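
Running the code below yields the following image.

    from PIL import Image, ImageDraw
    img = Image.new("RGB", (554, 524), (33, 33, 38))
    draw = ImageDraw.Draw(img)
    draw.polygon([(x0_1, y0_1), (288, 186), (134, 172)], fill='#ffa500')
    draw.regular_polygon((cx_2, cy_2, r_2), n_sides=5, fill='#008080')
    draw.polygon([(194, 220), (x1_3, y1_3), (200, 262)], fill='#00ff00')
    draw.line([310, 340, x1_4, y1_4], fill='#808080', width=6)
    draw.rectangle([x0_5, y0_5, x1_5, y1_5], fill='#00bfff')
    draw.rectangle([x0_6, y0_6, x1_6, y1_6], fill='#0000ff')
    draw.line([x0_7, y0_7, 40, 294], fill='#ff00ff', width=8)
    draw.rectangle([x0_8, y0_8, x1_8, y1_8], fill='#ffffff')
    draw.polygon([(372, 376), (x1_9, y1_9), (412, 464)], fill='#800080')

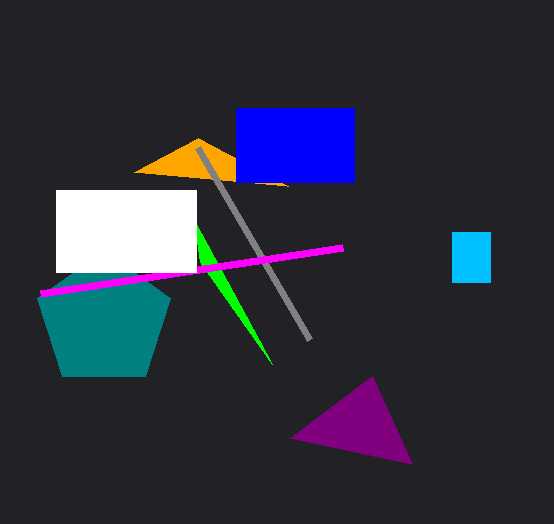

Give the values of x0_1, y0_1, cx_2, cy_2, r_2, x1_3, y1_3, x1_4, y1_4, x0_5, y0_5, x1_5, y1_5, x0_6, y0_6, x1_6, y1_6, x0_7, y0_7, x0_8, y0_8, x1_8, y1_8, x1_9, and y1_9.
x0_1 = 198
y0_1 = 138
cx_2 = 104
cy_2 = 320
r_2 = 70
x1_3 = 272
y1_3 = 364
x1_4 = 198
y1_4 = 148
x0_5 = 452
y0_5 = 232
x1_5 = 490
y1_5 = 282
x0_6 = 236
y0_6 = 108
x1_6 = 354
y1_6 = 182
x0_7 = 342
y0_7 = 248
x0_8 = 56
y0_8 = 190
x1_8 = 196
y1_8 = 272
x1_9 = 290
y1_9 = 438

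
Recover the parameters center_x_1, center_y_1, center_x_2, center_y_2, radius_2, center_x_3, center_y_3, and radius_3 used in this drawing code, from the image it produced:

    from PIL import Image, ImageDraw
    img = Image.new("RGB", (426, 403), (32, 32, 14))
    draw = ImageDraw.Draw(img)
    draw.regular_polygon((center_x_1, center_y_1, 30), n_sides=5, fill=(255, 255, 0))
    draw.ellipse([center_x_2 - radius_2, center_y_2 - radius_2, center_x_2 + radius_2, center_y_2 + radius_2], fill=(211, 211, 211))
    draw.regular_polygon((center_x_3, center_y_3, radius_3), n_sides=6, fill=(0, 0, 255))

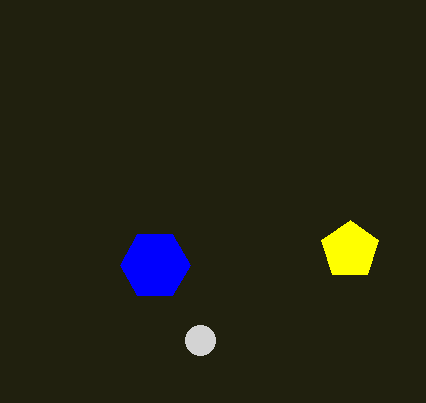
center_x_1 = 350
center_y_1 = 250
center_x_2 = 200
center_y_2 = 340
radius_2 = 15
center_x_3 = 155
center_y_3 = 265
radius_3 = 35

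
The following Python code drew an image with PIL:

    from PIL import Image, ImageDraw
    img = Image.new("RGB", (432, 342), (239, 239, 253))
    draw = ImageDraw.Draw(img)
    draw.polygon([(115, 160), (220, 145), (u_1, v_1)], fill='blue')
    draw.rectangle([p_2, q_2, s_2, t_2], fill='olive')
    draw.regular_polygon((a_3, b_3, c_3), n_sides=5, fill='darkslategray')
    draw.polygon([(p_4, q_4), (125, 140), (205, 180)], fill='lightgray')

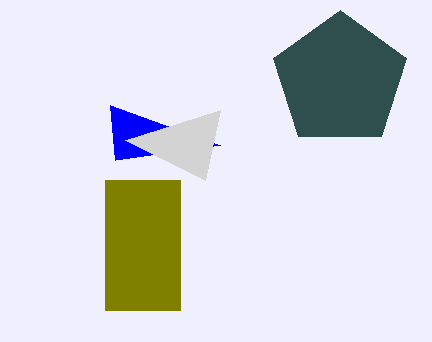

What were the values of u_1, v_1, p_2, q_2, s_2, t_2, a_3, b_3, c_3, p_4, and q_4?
u_1 = 110
v_1 = 105
p_2 = 105
q_2 = 180
s_2 = 180
t_2 = 310
a_3 = 340
b_3 = 80
c_3 = 70
p_4 = 220
q_4 = 110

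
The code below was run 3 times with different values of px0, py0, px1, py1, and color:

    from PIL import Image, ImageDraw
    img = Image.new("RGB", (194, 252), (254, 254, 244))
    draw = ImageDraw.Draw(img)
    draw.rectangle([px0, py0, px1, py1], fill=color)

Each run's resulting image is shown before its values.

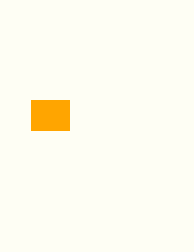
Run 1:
px0 = 31; py0 = 100; px1 = 69; py1 = 130; color = 'orange'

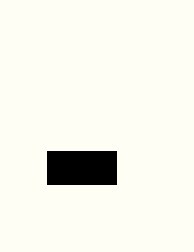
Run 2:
px0 = 47, py0 = 151, px1 = 116, py1 = 184, color = 'black'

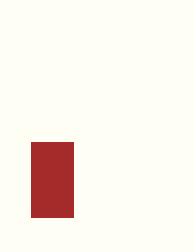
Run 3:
px0 = 31, py0 = 142, px1 = 73, py1 = 217, color = 'brown'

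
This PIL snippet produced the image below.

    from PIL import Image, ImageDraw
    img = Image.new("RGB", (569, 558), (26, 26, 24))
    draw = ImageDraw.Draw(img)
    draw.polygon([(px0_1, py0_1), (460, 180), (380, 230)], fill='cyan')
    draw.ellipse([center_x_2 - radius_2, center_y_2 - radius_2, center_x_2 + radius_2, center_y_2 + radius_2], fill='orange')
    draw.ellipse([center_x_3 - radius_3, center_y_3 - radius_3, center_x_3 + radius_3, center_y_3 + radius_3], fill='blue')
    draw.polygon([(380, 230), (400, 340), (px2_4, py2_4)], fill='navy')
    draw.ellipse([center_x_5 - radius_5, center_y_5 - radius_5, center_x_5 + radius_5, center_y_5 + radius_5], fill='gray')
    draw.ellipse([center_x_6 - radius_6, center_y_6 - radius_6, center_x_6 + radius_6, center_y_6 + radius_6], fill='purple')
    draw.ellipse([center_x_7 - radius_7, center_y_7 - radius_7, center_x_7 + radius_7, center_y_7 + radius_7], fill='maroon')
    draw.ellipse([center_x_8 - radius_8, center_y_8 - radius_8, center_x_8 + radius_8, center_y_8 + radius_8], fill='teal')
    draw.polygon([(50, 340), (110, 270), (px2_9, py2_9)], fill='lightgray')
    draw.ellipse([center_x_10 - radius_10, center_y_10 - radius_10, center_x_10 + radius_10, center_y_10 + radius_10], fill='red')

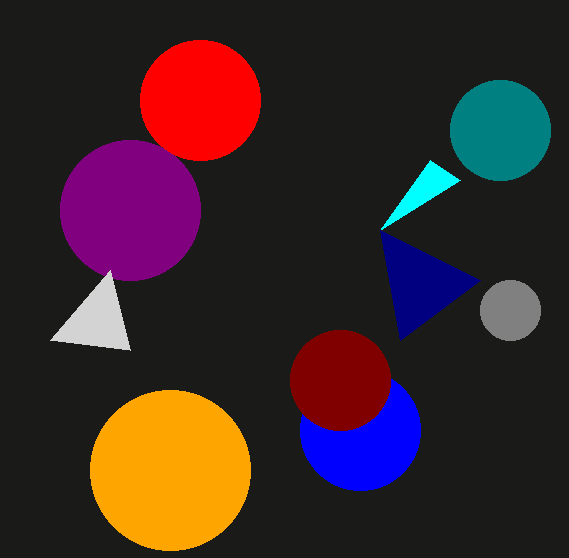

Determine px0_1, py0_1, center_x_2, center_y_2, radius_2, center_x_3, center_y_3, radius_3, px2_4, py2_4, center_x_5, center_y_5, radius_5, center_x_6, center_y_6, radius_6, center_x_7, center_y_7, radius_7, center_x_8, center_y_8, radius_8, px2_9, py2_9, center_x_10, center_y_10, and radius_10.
px0_1 = 430, py0_1 = 160, center_x_2 = 170, center_y_2 = 470, radius_2 = 80, center_x_3 = 360, center_y_3 = 430, radius_3 = 60, px2_4 = 480, py2_4 = 280, center_x_5 = 510, center_y_5 = 310, radius_5 = 30, center_x_6 = 130, center_y_6 = 210, radius_6 = 70, center_x_7 = 340, center_y_7 = 380, radius_7 = 50, center_x_8 = 500, center_y_8 = 130, radius_8 = 50, px2_9 = 130, py2_9 = 350, center_x_10 = 200, center_y_10 = 100, radius_10 = 60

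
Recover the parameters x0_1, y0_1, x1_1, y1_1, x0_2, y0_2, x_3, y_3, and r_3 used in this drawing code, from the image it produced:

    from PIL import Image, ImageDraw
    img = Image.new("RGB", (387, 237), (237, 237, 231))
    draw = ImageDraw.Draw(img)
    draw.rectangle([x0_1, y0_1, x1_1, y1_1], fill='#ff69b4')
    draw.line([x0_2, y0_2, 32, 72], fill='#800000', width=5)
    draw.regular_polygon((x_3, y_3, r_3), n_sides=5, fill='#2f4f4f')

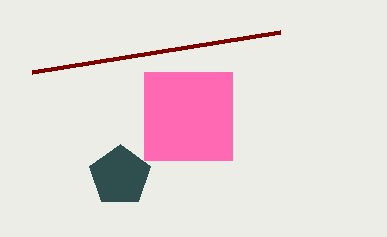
x0_1 = 144; y0_1 = 72; x1_1 = 232; y1_1 = 160; x0_2 = 280; y0_2 = 32; x_3 = 120; y_3 = 176; r_3 = 32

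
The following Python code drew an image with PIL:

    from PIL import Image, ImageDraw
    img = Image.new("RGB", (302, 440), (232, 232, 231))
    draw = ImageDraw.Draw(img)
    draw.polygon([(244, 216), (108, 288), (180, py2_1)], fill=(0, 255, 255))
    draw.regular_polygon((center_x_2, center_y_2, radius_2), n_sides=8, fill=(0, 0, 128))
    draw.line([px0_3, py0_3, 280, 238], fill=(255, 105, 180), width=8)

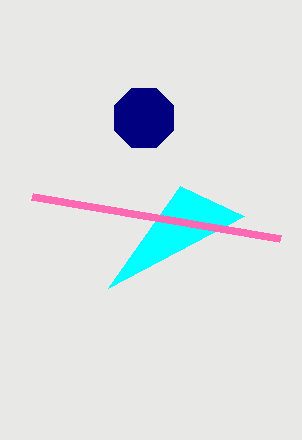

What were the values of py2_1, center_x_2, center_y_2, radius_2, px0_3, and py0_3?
py2_1 = 186; center_x_2 = 144; center_y_2 = 118; radius_2 = 32; px0_3 = 32; py0_3 = 196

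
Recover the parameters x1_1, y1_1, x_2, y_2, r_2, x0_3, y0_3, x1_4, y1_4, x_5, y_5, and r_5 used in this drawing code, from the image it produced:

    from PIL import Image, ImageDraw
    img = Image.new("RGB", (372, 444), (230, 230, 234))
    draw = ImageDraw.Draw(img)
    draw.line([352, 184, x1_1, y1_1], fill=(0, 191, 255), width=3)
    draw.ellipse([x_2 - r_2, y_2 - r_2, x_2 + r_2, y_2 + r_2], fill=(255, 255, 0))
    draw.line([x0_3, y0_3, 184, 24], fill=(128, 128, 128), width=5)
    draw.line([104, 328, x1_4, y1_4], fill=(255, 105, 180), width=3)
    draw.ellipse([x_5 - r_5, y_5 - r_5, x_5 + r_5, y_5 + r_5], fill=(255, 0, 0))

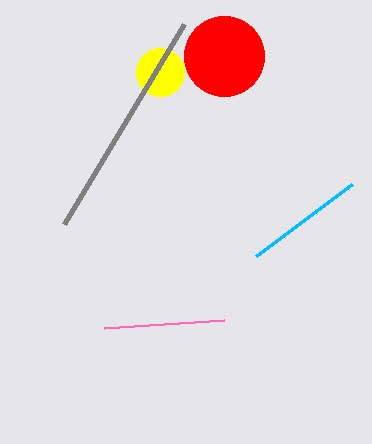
x1_1 = 256; y1_1 = 256; x_2 = 160; y_2 = 72; r_2 = 24; x0_3 = 64; y0_3 = 224; x1_4 = 224; y1_4 = 320; x_5 = 224; y_5 = 56; r_5 = 40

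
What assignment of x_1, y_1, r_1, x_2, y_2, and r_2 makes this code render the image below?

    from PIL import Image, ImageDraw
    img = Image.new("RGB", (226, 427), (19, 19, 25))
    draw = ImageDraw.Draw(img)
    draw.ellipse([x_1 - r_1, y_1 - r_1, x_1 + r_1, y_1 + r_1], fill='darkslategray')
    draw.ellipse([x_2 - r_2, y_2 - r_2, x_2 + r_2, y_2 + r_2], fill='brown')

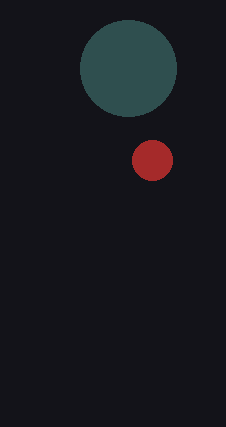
x_1 = 128, y_1 = 68, r_1 = 48, x_2 = 152, y_2 = 160, r_2 = 20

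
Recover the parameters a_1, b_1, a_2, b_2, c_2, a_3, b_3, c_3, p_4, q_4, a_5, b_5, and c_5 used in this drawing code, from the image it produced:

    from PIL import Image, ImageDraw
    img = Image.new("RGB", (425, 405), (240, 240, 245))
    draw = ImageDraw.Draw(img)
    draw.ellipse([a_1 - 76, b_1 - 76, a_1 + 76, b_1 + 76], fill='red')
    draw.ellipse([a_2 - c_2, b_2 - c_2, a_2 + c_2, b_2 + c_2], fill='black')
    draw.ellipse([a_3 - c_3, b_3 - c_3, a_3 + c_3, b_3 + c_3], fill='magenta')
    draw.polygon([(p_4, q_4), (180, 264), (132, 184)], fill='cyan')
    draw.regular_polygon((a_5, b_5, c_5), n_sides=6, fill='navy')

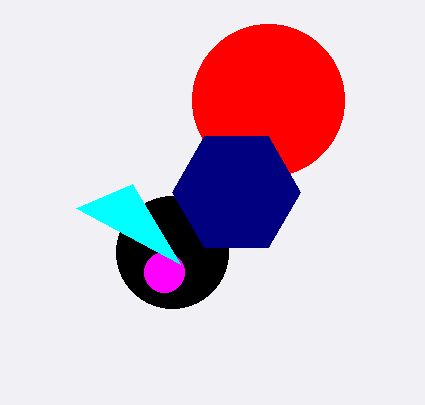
a_1 = 268; b_1 = 100; a_2 = 172; b_2 = 252; c_2 = 56; a_3 = 164; b_3 = 272; c_3 = 20; p_4 = 76; q_4 = 208; a_5 = 236; b_5 = 192; c_5 = 64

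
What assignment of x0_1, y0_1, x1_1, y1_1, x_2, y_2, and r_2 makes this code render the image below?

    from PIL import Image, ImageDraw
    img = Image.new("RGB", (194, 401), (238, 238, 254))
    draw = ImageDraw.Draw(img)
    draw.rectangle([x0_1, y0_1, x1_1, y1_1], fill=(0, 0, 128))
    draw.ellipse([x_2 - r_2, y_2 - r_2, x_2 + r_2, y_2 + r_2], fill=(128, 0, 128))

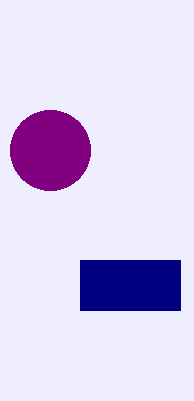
x0_1 = 80, y0_1 = 260, x1_1 = 180, y1_1 = 310, x_2 = 50, y_2 = 150, r_2 = 40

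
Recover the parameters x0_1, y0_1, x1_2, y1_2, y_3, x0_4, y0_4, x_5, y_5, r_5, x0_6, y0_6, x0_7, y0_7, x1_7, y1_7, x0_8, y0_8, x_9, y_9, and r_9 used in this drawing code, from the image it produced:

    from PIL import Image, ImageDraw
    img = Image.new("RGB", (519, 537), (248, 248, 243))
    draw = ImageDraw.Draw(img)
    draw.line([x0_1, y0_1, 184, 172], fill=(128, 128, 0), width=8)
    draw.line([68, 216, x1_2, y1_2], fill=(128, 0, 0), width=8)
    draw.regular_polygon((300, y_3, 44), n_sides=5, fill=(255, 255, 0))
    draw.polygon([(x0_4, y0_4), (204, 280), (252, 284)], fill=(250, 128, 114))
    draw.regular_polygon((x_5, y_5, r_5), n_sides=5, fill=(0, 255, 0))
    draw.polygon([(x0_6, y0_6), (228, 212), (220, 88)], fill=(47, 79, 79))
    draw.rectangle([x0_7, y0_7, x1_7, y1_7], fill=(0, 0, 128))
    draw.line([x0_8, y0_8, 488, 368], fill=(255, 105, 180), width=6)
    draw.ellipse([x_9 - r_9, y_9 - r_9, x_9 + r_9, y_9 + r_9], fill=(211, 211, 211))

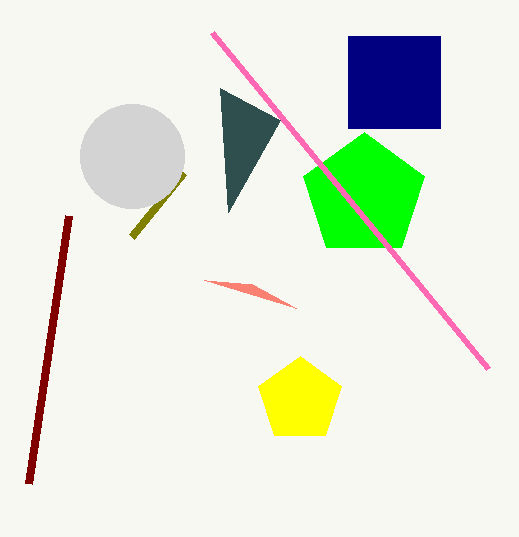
x0_1 = 132; y0_1 = 236; x1_2 = 28; y1_2 = 484; y_3 = 400; x0_4 = 296; y0_4 = 308; x_5 = 364; y_5 = 196; r_5 = 64; x0_6 = 280; y0_6 = 120; x0_7 = 348; y0_7 = 36; x1_7 = 440; y1_7 = 128; x0_8 = 212; y0_8 = 32; x_9 = 132; y_9 = 156; r_9 = 52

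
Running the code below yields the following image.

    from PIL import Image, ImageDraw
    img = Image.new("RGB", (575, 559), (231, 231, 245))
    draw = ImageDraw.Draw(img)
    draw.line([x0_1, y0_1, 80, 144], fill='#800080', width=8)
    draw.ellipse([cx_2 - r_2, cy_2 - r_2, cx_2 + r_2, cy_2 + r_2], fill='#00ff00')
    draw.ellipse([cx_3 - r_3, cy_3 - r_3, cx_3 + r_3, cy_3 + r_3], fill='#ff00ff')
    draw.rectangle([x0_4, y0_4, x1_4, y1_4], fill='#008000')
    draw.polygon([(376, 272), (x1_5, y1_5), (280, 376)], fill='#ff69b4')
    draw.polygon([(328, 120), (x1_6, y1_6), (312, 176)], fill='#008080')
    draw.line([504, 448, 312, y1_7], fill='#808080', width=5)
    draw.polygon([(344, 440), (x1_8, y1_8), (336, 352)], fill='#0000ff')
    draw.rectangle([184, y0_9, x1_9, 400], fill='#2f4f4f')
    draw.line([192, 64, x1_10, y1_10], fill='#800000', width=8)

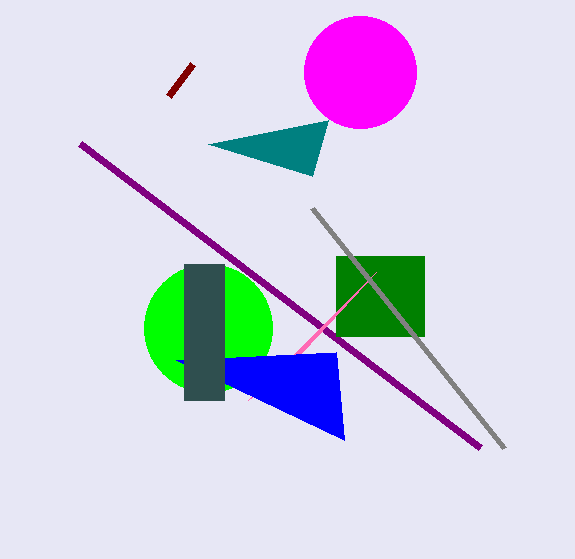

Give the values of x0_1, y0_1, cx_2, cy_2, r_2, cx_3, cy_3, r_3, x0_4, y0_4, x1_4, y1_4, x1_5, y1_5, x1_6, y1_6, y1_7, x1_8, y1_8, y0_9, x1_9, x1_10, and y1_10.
x0_1 = 480, y0_1 = 448, cx_2 = 208, cy_2 = 328, r_2 = 64, cx_3 = 360, cy_3 = 72, r_3 = 56, x0_4 = 336, y0_4 = 256, x1_4 = 424, y1_4 = 336, x1_5 = 248, y1_5 = 400, x1_6 = 208, y1_6 = 144, y1_7 = 208, x1_8 = 176, y1_8 = 360, y0_9 = 264, x1_9 = 224, x1_10 = 168, y1_10 = 96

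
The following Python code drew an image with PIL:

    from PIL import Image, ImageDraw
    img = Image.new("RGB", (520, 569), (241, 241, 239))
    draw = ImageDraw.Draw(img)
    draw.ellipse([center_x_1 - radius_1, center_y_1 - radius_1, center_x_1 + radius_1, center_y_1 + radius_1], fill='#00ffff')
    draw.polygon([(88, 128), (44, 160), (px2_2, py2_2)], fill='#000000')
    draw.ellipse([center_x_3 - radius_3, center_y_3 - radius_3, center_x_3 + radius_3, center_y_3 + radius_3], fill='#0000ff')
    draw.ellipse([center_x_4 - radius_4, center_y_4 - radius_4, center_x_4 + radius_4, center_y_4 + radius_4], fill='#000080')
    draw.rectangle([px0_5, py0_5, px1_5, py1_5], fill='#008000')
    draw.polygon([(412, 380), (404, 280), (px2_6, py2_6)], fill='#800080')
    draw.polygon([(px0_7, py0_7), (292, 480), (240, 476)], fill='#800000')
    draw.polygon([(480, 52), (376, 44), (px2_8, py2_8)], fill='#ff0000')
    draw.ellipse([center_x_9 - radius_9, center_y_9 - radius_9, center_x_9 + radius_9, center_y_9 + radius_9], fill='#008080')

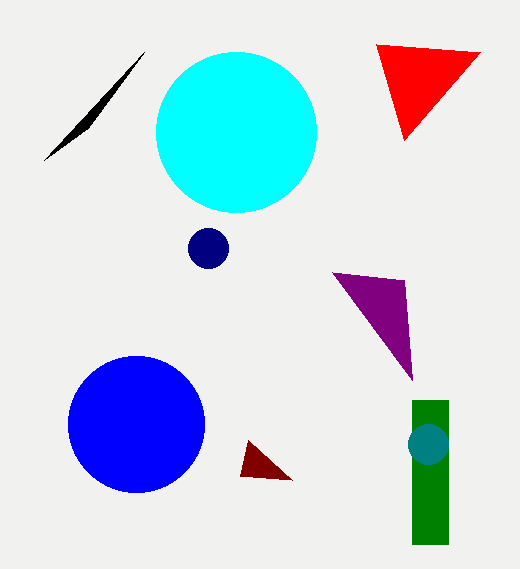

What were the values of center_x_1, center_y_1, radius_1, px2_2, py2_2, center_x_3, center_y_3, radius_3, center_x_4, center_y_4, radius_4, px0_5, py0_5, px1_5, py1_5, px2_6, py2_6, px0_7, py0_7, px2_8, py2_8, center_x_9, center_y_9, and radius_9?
center_x_1 = 236
center_y_1 = 132
radius_1 = 80
px2_2 = 144
py2_2 = 52
center_x_3 = 136
center_y_3 = 424
radius_3 = 68
center_x_4 = 208
center_y_4 = 248
radius_4 = 20
px0_5 = 412
py0_5 = 400
px1_5 = 448
py1_5 = 544
px2_6 = 332
py2_6 = 272
px0_7 = 248
py0_7 = 440
px2_8 = 404
py2_8 = 140
center_x_9 = 428
center_y_9 = 444
radius_9 = 20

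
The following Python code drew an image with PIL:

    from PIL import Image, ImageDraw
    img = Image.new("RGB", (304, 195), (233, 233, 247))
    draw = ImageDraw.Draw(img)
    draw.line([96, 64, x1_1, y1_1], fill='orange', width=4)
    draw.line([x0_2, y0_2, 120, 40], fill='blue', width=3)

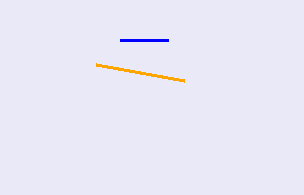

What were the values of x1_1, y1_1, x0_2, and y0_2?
x1_1 = 184
y1_1 = 80
x0_2 = 168
y0_2 = 40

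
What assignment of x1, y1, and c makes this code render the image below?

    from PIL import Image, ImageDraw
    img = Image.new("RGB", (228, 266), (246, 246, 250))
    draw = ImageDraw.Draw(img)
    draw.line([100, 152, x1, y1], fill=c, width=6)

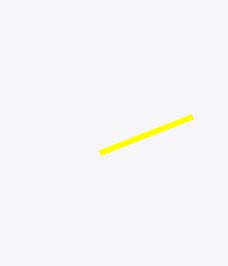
x1 = 192; y1 = 116; c = 'yellow'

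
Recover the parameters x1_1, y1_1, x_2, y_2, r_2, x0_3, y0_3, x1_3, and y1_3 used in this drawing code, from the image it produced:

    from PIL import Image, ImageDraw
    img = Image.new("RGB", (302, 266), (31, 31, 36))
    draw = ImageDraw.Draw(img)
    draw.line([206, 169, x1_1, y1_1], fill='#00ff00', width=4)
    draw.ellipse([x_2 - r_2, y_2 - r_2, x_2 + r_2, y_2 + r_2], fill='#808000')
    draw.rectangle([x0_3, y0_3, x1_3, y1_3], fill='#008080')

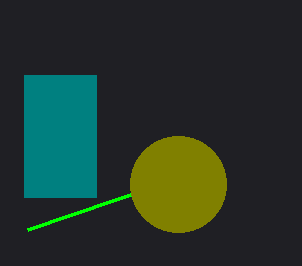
x1_1 = 27; y1_1 = 230; x_2 = 178; y_2 = 184; r_2 = 48; x0_3 = 24; y0_3 = 75; x1_3 = 96; y1_3 = 197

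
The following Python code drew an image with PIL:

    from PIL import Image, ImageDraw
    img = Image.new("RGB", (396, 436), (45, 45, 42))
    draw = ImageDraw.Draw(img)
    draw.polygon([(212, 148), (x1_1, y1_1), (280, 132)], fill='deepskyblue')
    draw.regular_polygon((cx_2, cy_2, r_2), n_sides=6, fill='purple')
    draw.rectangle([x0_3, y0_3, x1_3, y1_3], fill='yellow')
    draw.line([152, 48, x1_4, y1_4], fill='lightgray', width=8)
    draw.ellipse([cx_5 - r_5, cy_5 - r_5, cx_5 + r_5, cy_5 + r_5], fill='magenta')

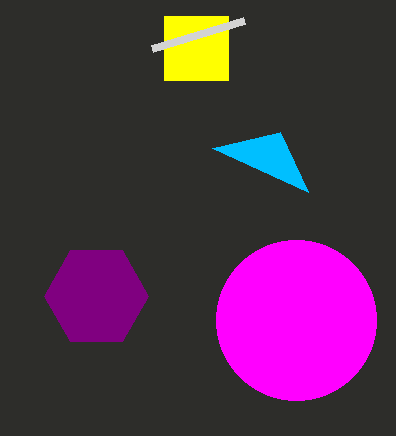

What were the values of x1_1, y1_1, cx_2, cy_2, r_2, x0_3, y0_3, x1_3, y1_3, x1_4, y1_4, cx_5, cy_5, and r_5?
x1_1 = 308; y1_1 = 192; cx_2 = 96; cy_2 = 296; r_2 = 52; x0_3 = 164; y0_3 = 16; x1_3 = 228; y1_3 = 80; x1_4 = 244; y1_4 = 20; cx_5 = 296; cy_5 = 320; r_5 = 80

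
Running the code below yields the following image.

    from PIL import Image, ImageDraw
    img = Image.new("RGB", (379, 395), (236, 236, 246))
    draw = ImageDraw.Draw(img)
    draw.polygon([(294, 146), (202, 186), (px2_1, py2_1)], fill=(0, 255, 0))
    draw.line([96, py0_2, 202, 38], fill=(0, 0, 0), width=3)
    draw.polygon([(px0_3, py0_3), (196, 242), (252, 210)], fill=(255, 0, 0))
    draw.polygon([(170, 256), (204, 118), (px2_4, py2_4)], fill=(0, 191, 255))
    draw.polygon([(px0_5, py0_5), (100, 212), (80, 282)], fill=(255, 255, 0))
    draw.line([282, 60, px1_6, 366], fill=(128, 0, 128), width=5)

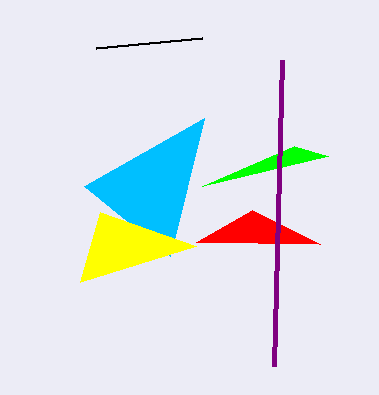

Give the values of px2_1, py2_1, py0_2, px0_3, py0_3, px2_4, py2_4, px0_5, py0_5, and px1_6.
px2_1 = 328
py2_1 = 156
py0_2 = 48
px0_3 = 320
py0_3 = 244
px2_4 = 84
py2_4 = 186
px0_5 = 196
py0_5 = 246
px1_6 = 274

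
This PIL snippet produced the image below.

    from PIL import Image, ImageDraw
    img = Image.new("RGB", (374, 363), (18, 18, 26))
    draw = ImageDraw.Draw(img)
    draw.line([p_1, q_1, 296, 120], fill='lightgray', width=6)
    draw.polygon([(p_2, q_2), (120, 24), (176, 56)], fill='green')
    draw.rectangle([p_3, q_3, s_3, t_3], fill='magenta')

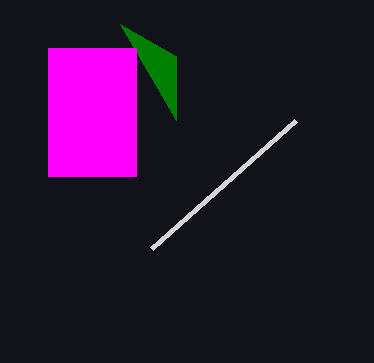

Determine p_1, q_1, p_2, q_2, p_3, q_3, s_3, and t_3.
p_1 = 152; q_1 = 248; p_2 = 176; q_2 = 120; p_3 = 48; q_3 = 48; s_3 = 136; t_3 = 176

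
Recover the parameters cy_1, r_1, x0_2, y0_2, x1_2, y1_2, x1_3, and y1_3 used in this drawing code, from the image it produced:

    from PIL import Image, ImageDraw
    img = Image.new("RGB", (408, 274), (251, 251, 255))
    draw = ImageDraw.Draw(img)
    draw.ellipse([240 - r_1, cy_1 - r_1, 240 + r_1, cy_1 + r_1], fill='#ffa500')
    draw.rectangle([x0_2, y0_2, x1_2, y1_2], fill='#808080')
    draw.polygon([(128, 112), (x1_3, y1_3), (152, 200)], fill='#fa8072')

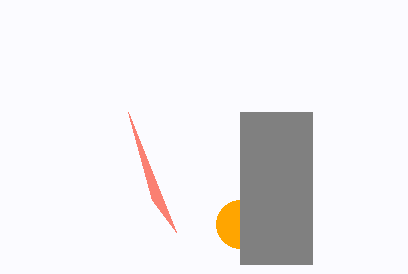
cy_1 = 224; r_1 = 24; x0_2 = 240; y0_2 = 112; x1_2 = 312; y1_2 = 264; x1_3 = 176; y1_3 = 232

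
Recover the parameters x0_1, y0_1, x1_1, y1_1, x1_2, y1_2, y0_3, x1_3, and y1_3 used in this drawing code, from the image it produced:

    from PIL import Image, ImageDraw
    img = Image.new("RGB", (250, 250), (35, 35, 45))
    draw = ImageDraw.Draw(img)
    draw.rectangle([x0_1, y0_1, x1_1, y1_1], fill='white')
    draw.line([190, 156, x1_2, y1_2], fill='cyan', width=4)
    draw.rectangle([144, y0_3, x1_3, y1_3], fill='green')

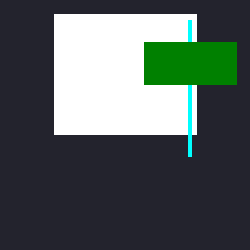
x0_1 = 54; y0_1 = 14; x1_1 = 196; y1_1 = 134; x1_2 = 190; y1_2 = 20; y0_3 = 42; x1_3 = 236; y1_3 = 84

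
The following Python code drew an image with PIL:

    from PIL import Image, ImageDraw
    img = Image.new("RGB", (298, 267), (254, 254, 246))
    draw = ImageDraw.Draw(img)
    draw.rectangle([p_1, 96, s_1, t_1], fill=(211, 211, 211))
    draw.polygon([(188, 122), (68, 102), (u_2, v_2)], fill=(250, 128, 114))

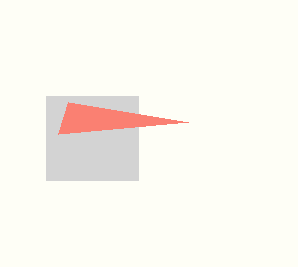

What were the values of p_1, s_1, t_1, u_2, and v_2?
p_1 = 46, s_1 = 138, t_1 = 180, u_2 = 58, v_2 = 134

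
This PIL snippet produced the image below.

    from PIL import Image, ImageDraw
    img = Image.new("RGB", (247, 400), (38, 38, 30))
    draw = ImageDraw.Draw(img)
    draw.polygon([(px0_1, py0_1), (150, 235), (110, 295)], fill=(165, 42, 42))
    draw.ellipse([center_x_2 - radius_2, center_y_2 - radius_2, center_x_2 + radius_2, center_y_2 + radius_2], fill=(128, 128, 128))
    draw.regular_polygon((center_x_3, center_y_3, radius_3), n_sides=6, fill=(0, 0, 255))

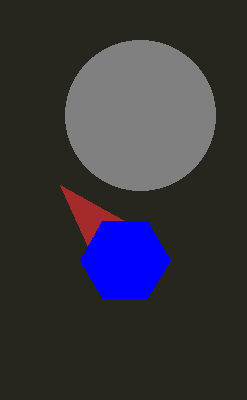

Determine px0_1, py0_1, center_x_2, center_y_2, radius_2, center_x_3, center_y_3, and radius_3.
px0_1 = 60
py0_1 = 185
center_x_2 = 140
center_y_2 = 115
radius_2 = 75
center_x_3 = 125
center_y_3 = 260
radius_3 = 45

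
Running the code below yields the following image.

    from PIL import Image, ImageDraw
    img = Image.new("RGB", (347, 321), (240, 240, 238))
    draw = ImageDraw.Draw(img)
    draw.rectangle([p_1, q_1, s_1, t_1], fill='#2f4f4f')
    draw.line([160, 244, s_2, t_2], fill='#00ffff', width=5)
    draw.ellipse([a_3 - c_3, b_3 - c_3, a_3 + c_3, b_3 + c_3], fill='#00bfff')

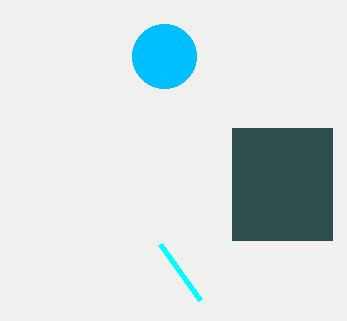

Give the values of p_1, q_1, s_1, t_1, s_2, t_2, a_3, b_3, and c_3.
p_1 = 232; q_1 = 128; s_1 = 332; t_1 = 240; s_2 = 200; t_2 = 300; a_3 = 164; b_3 = 56; c_3 = 32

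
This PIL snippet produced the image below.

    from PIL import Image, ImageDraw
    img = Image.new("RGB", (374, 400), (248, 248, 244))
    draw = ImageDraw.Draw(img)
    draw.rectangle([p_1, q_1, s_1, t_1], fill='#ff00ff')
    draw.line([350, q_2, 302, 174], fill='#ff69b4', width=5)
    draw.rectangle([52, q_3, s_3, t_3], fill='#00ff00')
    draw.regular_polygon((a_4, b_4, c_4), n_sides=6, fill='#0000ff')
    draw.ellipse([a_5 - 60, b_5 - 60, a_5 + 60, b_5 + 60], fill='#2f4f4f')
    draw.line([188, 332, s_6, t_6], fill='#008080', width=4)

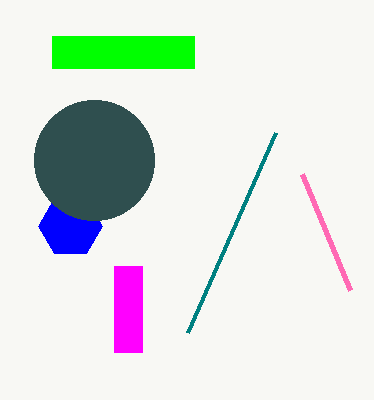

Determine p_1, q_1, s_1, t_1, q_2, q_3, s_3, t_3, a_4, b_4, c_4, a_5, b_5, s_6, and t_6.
p_1 = 114; q_1 = 266; s_1 = 142; t_1 = 352; q_2 = 290; q_3 = 36; s_3 = 194; t_3 = 68; a_4 = 70; b_4 = 226; c_4 = 32; a_5 = 94; b_5 = 160; s_6 = 276; t_6 = 132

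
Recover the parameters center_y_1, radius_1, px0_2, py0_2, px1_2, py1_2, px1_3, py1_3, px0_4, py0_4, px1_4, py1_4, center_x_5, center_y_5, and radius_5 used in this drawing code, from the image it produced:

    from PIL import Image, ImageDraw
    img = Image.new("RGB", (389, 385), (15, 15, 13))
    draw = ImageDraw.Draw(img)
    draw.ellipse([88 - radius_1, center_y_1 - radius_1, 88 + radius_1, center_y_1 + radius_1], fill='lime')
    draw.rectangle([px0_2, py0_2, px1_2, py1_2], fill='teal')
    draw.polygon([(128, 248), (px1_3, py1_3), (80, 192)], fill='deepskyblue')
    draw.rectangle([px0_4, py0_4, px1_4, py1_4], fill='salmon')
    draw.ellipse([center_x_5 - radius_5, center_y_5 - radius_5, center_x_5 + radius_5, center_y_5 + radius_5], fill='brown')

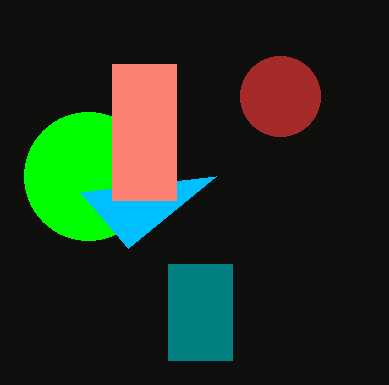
center_y_1 = 176
radius_1 = 64
px0_2 = 168
py0_2 = 264
px1_2 = 232
py1_2 = 360
px1_3 = 216
py1_3 = 176
px0_4 = 112
py0_4 = 64
px1_4 = 176
py1_4 = 200
center_x_5 = 280
center_y_5 = 96
radius_5 = 40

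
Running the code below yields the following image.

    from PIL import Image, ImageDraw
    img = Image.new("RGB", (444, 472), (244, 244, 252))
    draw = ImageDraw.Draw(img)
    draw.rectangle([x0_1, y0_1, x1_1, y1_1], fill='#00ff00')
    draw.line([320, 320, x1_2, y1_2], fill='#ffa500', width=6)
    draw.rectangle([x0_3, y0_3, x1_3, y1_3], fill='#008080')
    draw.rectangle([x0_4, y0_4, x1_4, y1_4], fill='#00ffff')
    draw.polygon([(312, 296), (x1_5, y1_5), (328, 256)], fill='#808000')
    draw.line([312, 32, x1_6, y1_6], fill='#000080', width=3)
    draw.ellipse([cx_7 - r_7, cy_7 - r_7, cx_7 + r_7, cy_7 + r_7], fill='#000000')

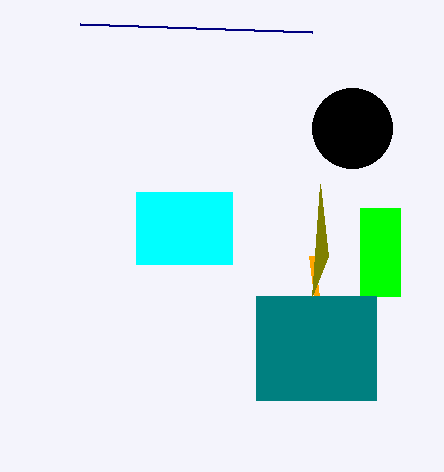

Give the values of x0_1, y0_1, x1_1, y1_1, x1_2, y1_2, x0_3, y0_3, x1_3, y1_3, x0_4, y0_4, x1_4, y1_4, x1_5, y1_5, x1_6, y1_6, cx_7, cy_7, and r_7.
x0_1 = 360, y0_1 = 208, x1_1 = 400, y1_1 = 296, x1_2 = 312, y1_2 = 256, x0_3 = 256, y0_3 = 296, x1_3 = 376, y1_3 = 400, x0_4 = 136, y0_4 = 192, x1_4 = 232, y1_4 = 264, x1_5 = 320, y1_5 = 184, x1_6 = 80, y1_6 = 24, cx_7 = 352, cy_7 = 128, r_7 = 40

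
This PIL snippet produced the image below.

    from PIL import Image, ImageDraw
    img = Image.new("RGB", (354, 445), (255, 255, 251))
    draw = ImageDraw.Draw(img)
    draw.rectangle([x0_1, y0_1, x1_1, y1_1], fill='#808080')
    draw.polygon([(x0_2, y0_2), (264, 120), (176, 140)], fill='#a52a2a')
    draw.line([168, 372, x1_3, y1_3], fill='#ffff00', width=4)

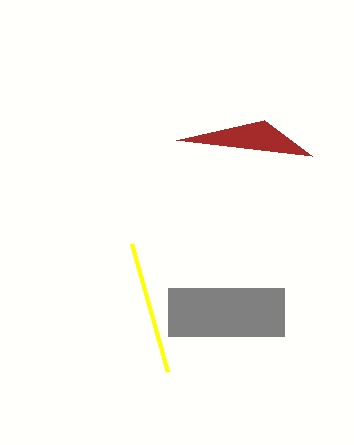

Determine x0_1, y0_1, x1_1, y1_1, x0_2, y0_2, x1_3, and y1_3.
x0_1 = 168, y0_1 = 288, x1_1 = 284, y1_1 = 336, x0_2 = 312, y0_2 = 156, x1_3 = 132, y1_3 = 244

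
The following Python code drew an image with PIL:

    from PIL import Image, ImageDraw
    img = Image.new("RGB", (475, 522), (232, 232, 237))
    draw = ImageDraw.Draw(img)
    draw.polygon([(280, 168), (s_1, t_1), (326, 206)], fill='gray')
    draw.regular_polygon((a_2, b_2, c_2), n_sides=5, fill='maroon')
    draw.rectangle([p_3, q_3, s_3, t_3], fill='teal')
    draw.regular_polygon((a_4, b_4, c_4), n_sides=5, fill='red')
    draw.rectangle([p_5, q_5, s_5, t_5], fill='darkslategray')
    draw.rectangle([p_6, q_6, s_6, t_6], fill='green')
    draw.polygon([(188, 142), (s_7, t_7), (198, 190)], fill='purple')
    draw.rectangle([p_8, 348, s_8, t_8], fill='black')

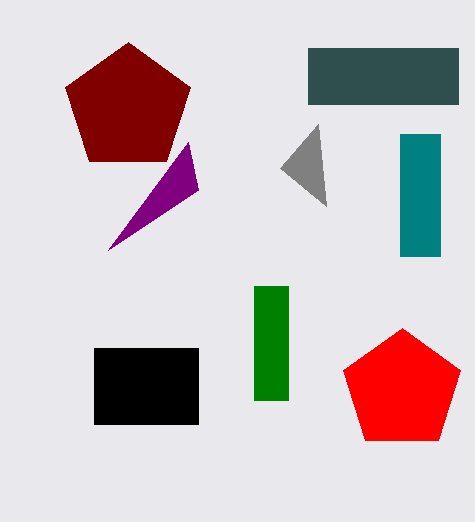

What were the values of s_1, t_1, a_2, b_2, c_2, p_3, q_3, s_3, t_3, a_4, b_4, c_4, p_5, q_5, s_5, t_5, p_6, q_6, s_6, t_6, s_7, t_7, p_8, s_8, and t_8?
s_1 = 318
t_1 = 124
a_2 = 128
b_2 = 108
c_2 = 66
p_3 = 400
q_3 = 134
s_3 = 440
t_3 = 256
a_4 = 402
b_4 = 390
c_4 = 62
p_5 = 308
q_5 = 48
s_5 = 458
t_5 = 104
p_6 = 254
q_6 = 286
s_6 = 288
t_6 = 400
s_7 = 108
t_7 = 250
p_8 = 94
s_8 = 198
t_8 = 424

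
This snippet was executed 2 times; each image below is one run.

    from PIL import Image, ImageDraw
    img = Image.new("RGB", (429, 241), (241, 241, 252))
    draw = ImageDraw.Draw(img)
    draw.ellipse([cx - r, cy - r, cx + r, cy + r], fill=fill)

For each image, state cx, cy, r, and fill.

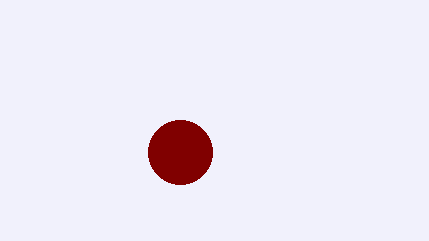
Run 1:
cx = 180
cy = 152
r = 32
fill = 'maroon'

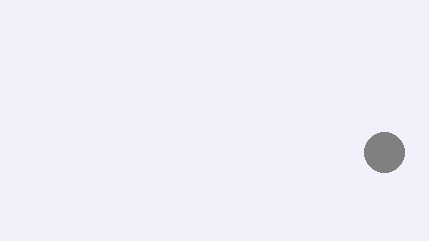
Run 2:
cx = 384, cy = 152, r = 20, fill = 'gray'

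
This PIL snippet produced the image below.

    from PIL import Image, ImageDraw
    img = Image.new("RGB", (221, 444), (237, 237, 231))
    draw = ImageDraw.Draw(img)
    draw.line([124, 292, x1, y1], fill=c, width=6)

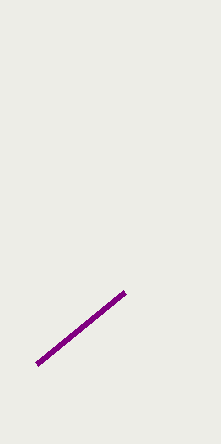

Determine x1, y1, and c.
x1 = 36
y1 = 364
c = 'purple'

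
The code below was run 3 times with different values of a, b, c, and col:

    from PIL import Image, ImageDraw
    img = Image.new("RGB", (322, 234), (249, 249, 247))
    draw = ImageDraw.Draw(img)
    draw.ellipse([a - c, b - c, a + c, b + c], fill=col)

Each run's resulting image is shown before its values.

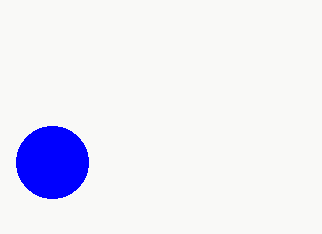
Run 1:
a = 52, b = 162, c = 36, col = 'blue'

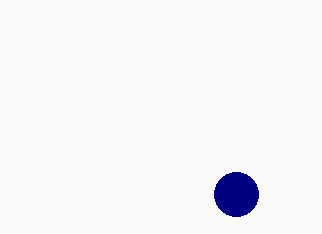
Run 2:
a = 236; b = 194; c = 22; col = 'navy'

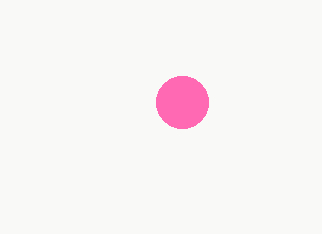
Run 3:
a = 182, b = 102, c = 26, col = 'hotpink'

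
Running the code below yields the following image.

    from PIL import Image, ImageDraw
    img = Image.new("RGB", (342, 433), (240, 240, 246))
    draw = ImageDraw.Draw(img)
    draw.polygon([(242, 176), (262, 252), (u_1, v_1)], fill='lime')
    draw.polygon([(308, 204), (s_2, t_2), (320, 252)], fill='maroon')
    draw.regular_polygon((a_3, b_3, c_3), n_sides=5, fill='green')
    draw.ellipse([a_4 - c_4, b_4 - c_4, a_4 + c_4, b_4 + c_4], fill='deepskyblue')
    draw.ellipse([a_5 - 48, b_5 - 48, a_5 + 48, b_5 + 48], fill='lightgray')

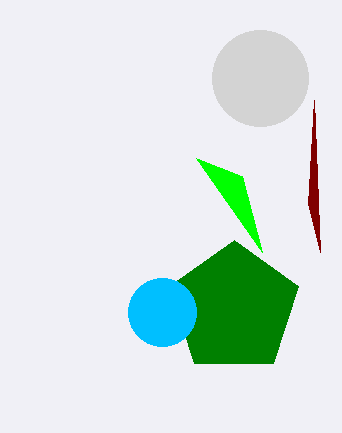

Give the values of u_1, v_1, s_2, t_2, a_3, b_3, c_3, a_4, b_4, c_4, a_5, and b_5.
u_1 = 196, v_1 = 158, s_2 = 314, t_2 = 100, a_3 = 234, b_3 = 308, c_3 = 68, a_4 = 162, b_4 = 312, c_4 = 34, a_5 = 260, b_5 = 78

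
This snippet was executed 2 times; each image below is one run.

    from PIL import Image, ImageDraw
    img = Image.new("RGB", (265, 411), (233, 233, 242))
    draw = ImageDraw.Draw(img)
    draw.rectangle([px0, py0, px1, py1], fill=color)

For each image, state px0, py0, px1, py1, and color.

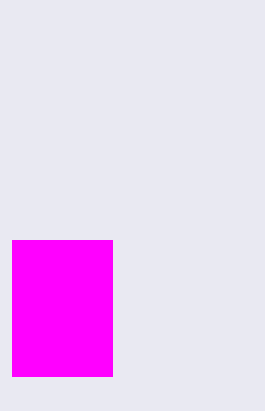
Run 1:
px0 = 12; py0 = 240; px1 = 112; py1 = 376; color = 'magenta'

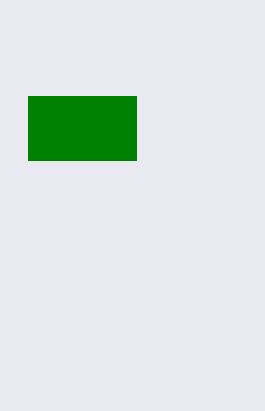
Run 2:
px0 = 28, py0 = 96, px1 = 136, py1 = 160, color = 'green'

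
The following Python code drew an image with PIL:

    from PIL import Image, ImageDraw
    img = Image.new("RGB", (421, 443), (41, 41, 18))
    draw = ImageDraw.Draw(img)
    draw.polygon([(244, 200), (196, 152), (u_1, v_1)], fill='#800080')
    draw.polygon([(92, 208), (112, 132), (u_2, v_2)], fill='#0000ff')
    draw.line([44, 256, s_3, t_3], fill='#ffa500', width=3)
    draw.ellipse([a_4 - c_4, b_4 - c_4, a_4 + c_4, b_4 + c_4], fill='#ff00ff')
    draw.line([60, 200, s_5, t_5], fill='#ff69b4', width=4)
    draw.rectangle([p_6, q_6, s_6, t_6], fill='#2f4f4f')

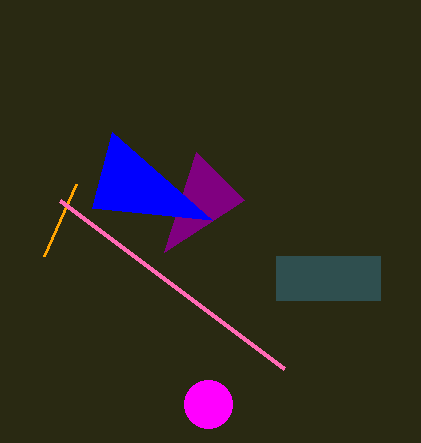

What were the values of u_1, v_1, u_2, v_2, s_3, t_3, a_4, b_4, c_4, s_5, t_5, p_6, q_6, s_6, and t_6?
u_1 = 164
v_1 = 252
u_2 = 212
v_2 = 220
s_3 = 76
t_3 = 184
a_4 = 208
b_4 = 404
c_4 = 24
s_5 = 284
t_5 = 368
p_6 = 276
q_6 = 256
s_6 = 380
t_6 = 300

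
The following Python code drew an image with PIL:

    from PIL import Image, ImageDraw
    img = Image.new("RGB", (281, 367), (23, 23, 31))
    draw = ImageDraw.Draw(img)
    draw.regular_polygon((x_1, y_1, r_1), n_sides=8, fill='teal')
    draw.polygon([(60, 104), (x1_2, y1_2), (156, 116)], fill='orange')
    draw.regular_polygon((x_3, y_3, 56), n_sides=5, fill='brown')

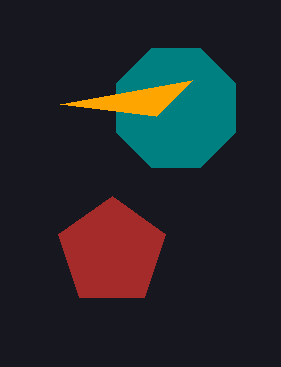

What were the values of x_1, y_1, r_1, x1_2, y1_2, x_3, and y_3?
x_1 = 176, y_1 = 108, r_1 = 64, x1_2 = 192, y1_2 = 80, x_3 = 112, y_3 = 252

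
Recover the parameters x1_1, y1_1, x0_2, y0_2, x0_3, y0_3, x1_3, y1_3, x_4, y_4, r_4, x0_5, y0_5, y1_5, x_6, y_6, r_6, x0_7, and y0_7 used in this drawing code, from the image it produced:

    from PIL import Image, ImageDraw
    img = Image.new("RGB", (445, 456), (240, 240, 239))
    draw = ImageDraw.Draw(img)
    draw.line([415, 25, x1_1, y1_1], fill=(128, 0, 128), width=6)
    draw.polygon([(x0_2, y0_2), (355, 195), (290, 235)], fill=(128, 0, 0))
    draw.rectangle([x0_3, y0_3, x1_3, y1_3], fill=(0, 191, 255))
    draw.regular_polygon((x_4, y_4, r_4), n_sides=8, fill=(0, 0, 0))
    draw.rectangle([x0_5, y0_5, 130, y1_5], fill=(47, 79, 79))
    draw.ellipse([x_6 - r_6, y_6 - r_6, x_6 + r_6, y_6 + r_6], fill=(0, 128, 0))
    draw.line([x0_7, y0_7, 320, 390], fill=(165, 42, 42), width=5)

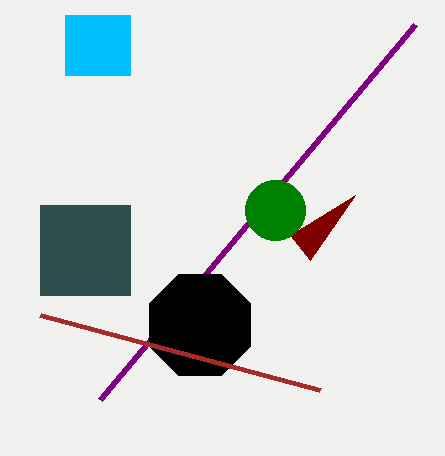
x1_1 = 100, y1_1 = 400, x0_2 = 310, y0_2 = 260, x0_3 = 65, y0_3 = 15, x1_3 = 130, y1_3 = 75, x_4 = 200, y_4 = 325, r_4 = 55, x0_5 = 40, y0_5 = 205, y1_5 = 295, x_6 = 275, y_6 = 210, r_6 = 30, x0_7 = 40, y0_7 = 315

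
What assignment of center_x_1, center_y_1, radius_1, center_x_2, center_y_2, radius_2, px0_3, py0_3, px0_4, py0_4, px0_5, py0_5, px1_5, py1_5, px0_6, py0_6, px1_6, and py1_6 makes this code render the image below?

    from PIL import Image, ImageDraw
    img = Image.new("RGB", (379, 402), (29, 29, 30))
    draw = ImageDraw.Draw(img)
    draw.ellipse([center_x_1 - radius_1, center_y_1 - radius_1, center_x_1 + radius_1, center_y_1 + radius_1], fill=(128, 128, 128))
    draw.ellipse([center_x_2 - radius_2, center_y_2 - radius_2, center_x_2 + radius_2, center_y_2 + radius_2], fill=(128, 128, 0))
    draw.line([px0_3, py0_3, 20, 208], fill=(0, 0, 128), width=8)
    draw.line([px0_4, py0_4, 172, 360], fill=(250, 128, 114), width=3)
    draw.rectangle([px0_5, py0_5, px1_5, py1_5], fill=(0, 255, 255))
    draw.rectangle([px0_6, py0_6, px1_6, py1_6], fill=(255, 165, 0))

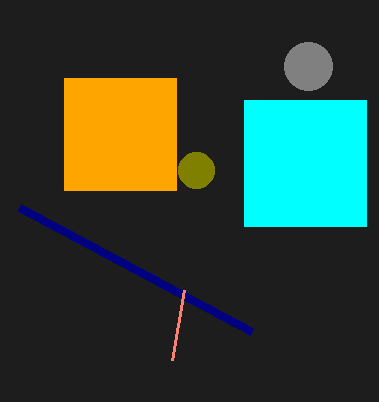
center_x_1 = 308
center_y_1 = 66
radius_1 = 24
center_x_2 = 196
center_y_2 = 170
radius_2 = 18
px0_3 = 252
py0_3 = 332
px0_4 = 184
py0_4 = 290
px0_5 = 244
py0_5 = 100
px1_5 = 366
py1_5 = 226
px0_6 = 64
py0_6 = 78
px1_6 = 176
py1_6 = 190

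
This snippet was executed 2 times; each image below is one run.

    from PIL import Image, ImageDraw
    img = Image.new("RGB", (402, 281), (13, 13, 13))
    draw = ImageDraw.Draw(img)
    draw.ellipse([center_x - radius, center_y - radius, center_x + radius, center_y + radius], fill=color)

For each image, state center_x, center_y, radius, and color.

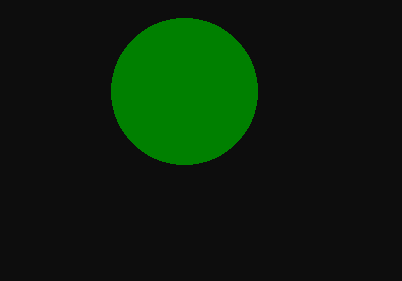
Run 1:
center_x = 184, center_y = 91, radius = 73, color = 'green'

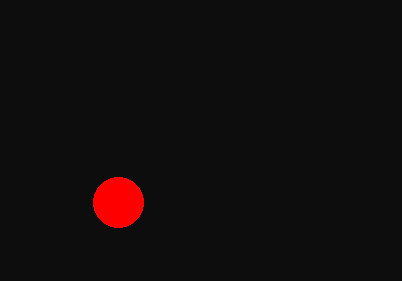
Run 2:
center_x = 118
center_y = 202
radius = 25
color = 'red'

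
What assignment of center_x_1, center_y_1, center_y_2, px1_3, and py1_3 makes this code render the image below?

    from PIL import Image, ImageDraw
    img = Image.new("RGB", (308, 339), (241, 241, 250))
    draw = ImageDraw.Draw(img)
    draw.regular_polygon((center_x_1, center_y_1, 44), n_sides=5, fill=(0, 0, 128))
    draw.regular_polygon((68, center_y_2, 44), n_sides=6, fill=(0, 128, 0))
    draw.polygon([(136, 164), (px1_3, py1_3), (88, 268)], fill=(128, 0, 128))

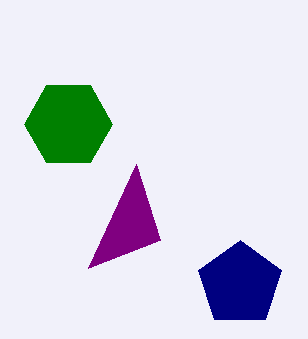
center_x_1 = 240, center_y_1 = 284, center_y_2 = 124, px1_3 = 160, py1_3 = 240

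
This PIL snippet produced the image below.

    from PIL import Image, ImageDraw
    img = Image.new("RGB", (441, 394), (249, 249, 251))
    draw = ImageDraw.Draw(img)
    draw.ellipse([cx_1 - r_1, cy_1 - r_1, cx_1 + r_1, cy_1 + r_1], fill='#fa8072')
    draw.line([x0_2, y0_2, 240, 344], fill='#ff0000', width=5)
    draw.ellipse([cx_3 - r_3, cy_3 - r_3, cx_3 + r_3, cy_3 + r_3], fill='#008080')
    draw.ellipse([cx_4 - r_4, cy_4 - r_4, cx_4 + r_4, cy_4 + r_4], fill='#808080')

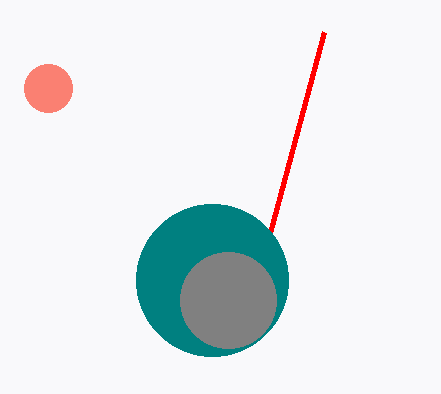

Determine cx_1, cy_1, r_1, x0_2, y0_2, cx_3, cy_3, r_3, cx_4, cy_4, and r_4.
cx_1 = 48
cy_1 = 88
r_1 = 24
x0_2 = 324
y0_2 = 32
cx_3 = 212
cy_3 = 280
r_3 = 76
cx_4 = 228
cy_4 = 300
r_4 = 48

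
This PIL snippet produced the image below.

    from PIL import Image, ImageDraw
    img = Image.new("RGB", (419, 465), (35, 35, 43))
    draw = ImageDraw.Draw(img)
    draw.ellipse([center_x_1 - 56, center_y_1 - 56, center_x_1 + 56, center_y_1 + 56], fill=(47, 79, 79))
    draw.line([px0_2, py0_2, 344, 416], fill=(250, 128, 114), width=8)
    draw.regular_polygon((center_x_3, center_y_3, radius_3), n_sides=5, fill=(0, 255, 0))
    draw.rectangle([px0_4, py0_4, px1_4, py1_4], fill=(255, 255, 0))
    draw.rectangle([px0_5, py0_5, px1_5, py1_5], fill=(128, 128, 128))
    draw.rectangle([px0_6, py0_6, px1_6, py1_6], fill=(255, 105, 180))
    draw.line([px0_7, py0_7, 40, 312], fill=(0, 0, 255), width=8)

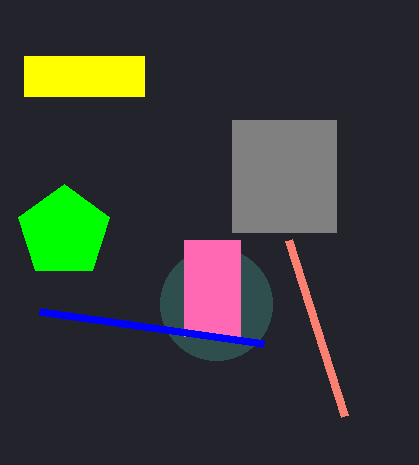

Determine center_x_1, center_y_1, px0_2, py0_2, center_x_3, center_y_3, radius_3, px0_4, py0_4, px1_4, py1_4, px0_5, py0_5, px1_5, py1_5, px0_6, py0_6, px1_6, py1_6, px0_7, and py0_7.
center_x_1 = 216
center_y_1 = 304
px0_2 = 288
py0_2 = 240
center_x_3 = 64
center_y_3 = 232
radius_3 = 48
px0_4 = 24
py0_4 = 56
px1_4 = 144
py1_4 = 96
px0_5 = 232
py0_5 = 120
px1_5 = 336
py1_5 = 232
px0_6 = 184
py0_6 = 240
px1_6 = 240
py1_6 = 336
px0_7 = 264
py0_7 = 344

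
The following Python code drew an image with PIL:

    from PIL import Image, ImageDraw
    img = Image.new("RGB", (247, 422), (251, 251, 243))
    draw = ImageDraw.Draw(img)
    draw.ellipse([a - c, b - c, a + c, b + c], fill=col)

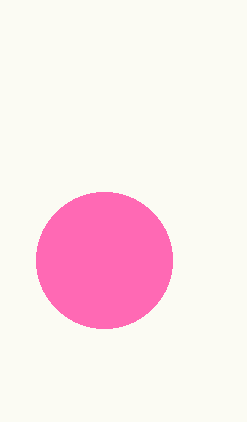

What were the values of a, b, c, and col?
a = 104
b = 260
c = 68
col = 'hotpink'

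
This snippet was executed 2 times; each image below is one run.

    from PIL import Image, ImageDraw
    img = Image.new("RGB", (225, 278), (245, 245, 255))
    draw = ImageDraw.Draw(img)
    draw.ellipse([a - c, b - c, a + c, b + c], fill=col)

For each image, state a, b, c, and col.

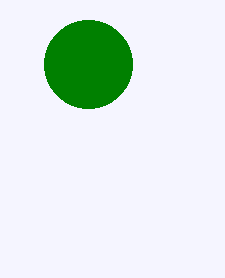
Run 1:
a = 88; b = 64; c = 44; col = 'green'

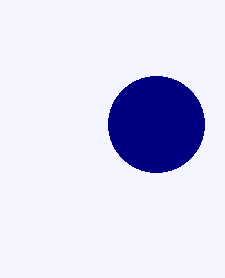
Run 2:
a = 156, b = 124, c = 48, col = 'navy'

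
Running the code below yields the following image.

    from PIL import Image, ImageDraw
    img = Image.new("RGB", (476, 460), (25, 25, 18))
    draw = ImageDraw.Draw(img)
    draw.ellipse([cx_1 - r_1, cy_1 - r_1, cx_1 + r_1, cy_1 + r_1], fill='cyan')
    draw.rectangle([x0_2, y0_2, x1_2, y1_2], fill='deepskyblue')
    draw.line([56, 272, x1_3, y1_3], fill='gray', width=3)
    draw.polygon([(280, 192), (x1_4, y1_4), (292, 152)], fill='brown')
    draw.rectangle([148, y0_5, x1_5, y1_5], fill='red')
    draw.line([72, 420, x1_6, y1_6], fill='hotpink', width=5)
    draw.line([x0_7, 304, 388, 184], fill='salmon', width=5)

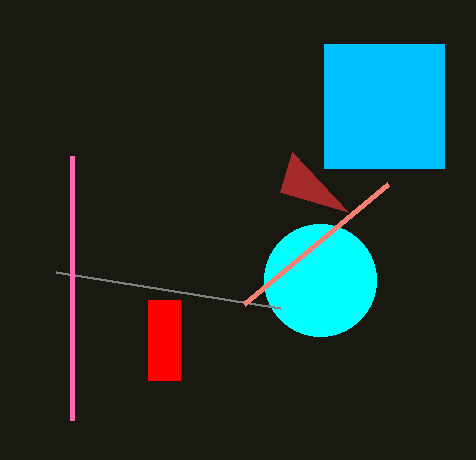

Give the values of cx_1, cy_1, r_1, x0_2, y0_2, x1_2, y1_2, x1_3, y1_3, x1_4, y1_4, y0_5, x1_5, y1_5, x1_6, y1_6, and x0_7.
cx_1 = 320; cy_1 = 280; r_1 = 56; x0_2 = 324; y0_2 = 44; x1_2 = 444; y1_2 = 168; x1_3 = 280; y1_3 = 308; x1_4 = 348; y1_4 = 212; y0_5 = 300; x1_5 = 180; y1_5 = 380; x1_6 = 72; y1_6 = 156; x0_7 = 244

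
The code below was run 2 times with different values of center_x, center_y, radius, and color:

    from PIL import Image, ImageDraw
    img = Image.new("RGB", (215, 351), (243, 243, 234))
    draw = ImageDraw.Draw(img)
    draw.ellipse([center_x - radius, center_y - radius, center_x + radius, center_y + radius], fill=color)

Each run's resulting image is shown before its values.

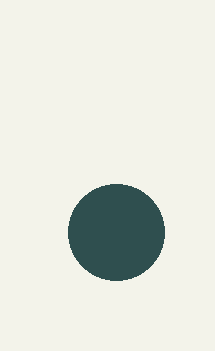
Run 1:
center_x = 116; center_y = 232; radius = 48; color = 'darkslategray'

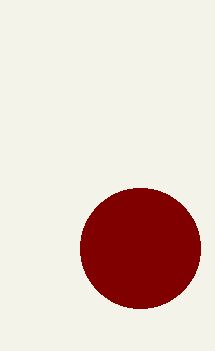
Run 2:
center_x = 140; center_y = 248; radius = 60; color = 'maroon'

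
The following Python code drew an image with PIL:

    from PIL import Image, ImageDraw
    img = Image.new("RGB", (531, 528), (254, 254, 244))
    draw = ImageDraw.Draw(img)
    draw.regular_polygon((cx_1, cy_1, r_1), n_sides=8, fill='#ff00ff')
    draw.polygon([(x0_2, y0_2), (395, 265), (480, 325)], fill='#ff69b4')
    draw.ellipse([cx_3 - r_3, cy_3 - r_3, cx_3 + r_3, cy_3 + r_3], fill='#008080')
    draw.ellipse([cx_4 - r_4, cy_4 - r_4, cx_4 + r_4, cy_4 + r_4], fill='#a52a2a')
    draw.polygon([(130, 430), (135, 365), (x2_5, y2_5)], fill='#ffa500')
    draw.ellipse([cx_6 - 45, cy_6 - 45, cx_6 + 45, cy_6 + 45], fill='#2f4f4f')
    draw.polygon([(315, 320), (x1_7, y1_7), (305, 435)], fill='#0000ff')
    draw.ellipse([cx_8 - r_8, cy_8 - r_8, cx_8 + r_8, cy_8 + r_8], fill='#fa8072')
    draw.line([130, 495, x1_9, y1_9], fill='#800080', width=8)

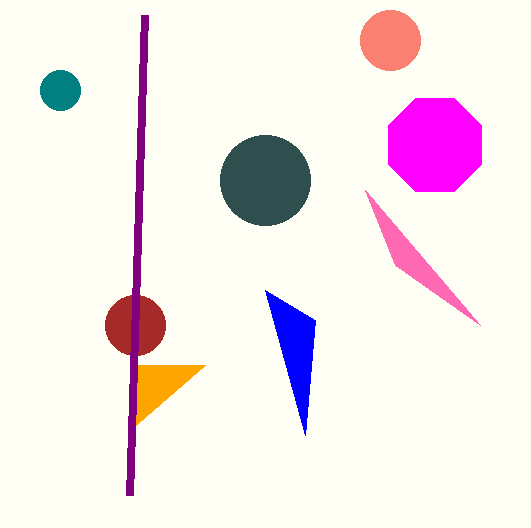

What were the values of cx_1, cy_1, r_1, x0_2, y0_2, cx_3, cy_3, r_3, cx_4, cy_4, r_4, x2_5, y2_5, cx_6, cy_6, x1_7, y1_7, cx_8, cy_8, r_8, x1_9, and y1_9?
cx_1 = 435, cy_1 = 145, r_1 = 50, x0_2 = 365, y0_2 = 190, cx_3 = 60, cy_3 = 90, r_3 = 20, cx_4 = 135, cy_4 = 325, r_4 = 30, x2_5 = 205, y2_5 = 365, cx_6 = 265, cy_6 = 180, x1_7 = 265, y1_7 = 290, cx_8 = 390, cy_8 = 40, r_8 = 30, x1_9 = 145, y1_9 = 15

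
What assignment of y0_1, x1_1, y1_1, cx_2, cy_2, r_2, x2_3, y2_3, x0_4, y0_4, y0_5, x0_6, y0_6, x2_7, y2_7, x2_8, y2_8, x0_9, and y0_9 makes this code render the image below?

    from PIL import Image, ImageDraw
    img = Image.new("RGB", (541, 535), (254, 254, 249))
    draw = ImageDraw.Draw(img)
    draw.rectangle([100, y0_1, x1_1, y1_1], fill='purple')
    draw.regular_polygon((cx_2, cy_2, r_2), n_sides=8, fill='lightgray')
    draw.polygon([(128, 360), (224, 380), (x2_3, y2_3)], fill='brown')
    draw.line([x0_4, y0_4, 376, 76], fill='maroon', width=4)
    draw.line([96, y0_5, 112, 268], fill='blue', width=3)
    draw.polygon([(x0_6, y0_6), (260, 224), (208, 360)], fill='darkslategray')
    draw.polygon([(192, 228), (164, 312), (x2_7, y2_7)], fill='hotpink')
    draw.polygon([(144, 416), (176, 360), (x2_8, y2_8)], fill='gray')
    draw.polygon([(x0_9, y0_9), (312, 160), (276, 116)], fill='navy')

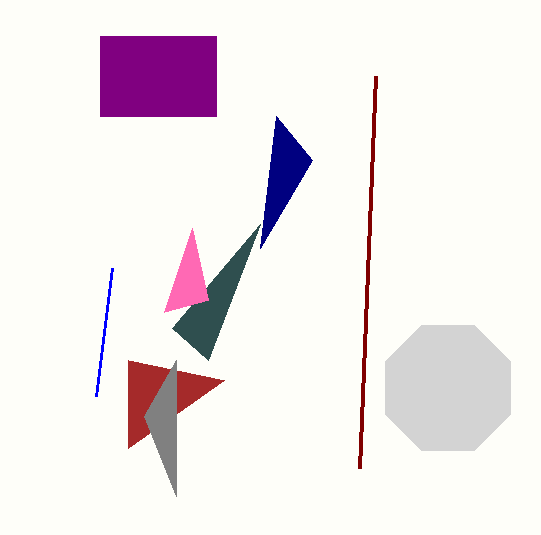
y0_1 = 36
x1_1 = 216
y1_1 = 116
cx_2 = 448
cy_2 = 388
r_2 = 68
x2_3 = 128
y2_3 = 448
x0_4 = 360
y0_4 = 468
y0_5 = 396
x0_6 = 172
y0_6 = 328
x2_7 = 208
y2_7 = 300
x2_8 = 176
y2_8 = 496
x0_9 = 260
y0_9 = 248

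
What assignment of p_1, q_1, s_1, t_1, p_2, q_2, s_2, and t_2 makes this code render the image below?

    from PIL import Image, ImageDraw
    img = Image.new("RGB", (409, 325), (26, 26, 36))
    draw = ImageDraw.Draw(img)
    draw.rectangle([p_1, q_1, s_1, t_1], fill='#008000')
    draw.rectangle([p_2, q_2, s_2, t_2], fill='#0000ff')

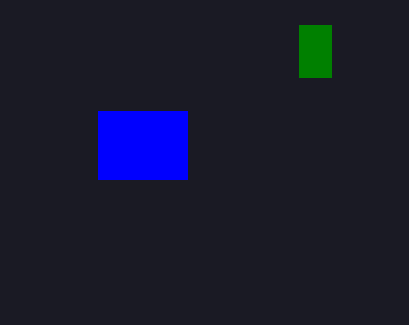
p_1 = 299; q_1 = 25; s_1 = 331; t_1 = 77; p_2 = 98; q_2 = 111; s_2 = 187; t_2 = 179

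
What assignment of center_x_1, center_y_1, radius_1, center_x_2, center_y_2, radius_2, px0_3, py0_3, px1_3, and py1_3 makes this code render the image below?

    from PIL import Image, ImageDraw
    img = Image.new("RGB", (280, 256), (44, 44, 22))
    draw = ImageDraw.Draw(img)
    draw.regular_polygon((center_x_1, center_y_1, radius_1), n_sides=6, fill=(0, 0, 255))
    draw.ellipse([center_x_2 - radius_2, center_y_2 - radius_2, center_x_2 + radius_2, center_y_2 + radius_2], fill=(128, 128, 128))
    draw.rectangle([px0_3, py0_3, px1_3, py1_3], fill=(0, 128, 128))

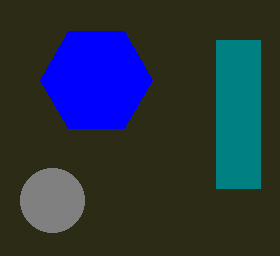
center_x_1 = 96
center_y_1 = 80
radius_1 = 56
center_x_2 = 52
center_y_2 = 200
radius_2 = 32
px0_3 = 216
py0_3 = 40
px1_3 = 260
py1_3 = 188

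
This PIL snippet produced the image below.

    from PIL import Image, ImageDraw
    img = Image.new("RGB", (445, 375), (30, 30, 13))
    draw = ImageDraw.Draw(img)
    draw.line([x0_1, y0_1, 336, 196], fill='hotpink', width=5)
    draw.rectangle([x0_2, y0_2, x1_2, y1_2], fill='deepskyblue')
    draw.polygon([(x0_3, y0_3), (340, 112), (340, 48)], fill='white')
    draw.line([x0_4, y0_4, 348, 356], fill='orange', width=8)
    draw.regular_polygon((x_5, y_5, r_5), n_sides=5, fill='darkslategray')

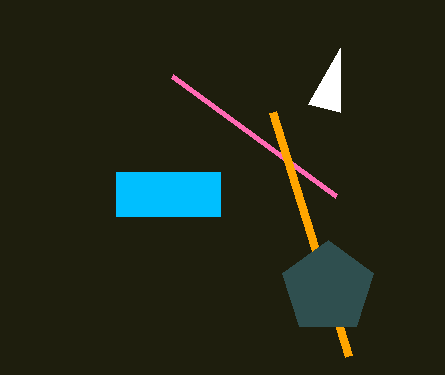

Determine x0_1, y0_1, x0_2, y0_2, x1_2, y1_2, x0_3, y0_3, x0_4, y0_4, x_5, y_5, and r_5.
x0_1 = 172, y0_1 = 76, x0_2 = 116, y0_2 = 172, x1_2 = 220, y1_2 = 216, x0_3 = 308, y0_3 = 104, x0_4 = 272, y0_4 = 112, x_5 = 328, y_5 = 288, r_5 = 48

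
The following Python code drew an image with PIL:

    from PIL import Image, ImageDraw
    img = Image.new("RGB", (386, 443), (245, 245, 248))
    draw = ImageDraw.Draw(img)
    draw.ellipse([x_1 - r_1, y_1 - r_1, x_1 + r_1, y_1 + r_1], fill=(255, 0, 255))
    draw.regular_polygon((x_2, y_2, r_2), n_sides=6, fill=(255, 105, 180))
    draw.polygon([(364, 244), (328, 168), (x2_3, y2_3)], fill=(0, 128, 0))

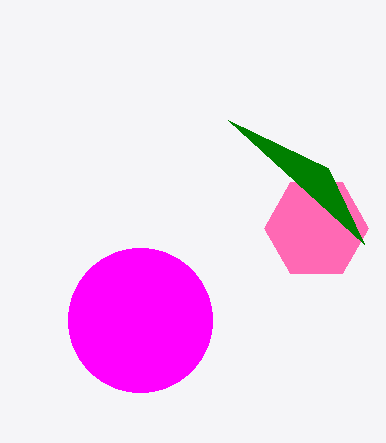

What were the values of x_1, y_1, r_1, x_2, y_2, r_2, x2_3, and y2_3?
x_1 = 140, y_1 = 320, r_1 = 72, x_2 = 316, y_2 = 228, r_2 = 52, x2_3 = 228, y2_3 = 120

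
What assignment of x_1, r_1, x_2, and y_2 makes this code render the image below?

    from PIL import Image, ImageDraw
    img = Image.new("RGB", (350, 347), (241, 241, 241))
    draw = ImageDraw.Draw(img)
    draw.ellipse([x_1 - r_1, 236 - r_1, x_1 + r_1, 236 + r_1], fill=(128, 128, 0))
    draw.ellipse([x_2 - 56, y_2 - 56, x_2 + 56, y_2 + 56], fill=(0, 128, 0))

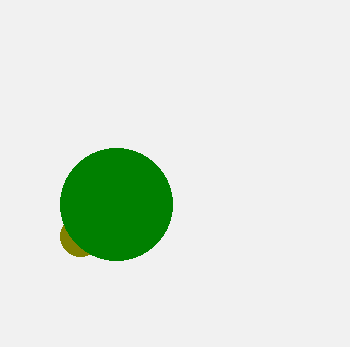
x_1 = 80; r_1 = 20; x_2 = 116; y_2 = 204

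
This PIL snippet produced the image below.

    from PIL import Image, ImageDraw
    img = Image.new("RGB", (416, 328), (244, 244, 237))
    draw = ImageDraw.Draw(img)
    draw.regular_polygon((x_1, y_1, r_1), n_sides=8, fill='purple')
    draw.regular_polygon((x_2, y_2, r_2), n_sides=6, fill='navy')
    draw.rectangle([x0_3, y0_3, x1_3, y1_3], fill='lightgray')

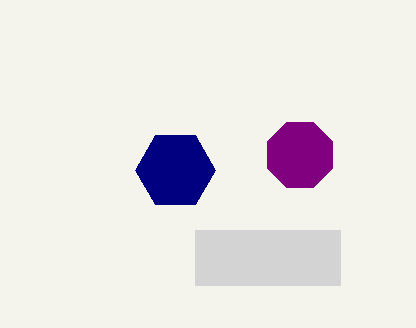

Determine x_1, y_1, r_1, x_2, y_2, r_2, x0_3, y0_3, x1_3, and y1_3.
x_1 = 300, y_1 = 155, r_1 = 35, x_2 = 175, y_2 = 170, r_2 = 40, x0_3 = 195, y0_3 = 230, x1_3 = 340, y1_3 = 285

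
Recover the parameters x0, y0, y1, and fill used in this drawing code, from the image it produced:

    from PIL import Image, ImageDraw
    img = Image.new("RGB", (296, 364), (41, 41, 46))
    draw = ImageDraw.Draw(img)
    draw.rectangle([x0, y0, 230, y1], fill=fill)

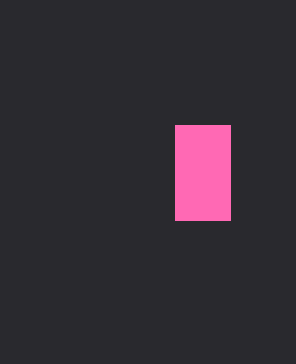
x0 = 175
y0 = 125
y1 = 220
fill = 'hotpink'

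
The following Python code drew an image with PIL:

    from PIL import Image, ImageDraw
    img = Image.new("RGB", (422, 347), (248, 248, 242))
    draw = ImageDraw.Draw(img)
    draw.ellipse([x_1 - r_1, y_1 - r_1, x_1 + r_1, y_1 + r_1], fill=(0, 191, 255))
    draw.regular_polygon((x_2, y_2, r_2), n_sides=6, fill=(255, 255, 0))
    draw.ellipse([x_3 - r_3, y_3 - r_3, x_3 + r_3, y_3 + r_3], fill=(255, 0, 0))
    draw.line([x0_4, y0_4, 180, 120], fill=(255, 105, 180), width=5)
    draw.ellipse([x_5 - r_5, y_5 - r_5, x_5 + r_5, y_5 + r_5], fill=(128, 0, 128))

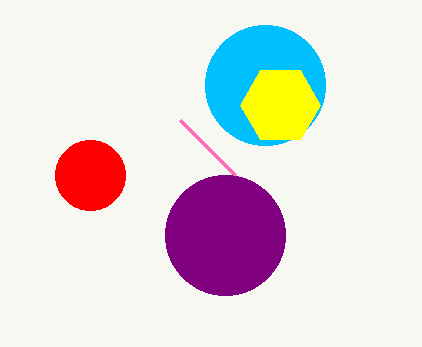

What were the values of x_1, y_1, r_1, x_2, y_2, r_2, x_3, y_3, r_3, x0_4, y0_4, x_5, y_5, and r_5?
x_1 = 265; y_1 = 85; r_1 = 60; x_2 = 280; y_2 = 105; r_2 = 40; x_3 = 90; y_3 = 175; r_3 = 35; x0_4 = 235; y0_4 = 175; x_5 = 225; y_5 = 235; r_5 = 60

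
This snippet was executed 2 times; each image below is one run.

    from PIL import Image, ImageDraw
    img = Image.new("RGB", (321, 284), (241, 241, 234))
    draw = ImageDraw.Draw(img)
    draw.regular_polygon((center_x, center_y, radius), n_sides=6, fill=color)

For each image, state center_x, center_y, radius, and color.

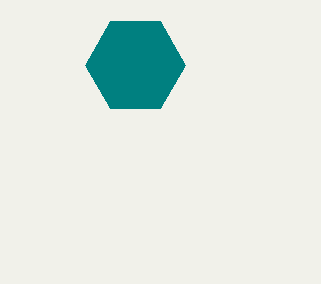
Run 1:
center_x = 135; center_y = 65; radius = 50; color = 'teal'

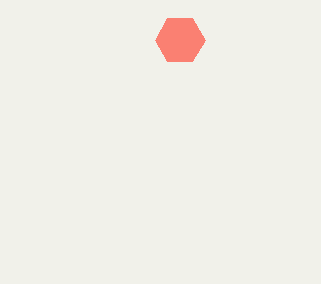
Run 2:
center_x = 180; center_y = 40; radius = 25; color = 'salmon'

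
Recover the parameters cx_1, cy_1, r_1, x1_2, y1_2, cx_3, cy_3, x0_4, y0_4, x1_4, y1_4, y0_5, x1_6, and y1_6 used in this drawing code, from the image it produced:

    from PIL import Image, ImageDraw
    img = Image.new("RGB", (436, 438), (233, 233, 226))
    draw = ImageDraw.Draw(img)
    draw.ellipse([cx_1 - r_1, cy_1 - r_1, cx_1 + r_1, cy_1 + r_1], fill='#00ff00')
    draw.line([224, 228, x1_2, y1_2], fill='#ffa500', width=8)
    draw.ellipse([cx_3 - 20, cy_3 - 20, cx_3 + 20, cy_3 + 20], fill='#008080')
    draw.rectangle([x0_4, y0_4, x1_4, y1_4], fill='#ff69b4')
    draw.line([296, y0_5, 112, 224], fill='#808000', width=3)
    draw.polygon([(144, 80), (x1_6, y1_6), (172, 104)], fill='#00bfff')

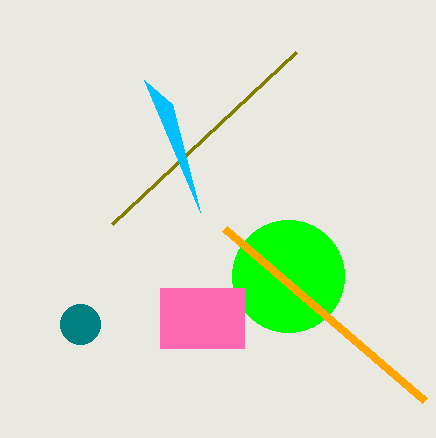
cx_1 = 288, cy_1 = 276, r_1 = 56, x1_2 = 424, y1_2 = 400, cx_3 = 80, cy_3 = 324, x0_4 = 160, y0_4 = 288, x1_4 = 244, y1_4 = 348, y0_5 = 52, x1_6 = 200, y1_6 = 212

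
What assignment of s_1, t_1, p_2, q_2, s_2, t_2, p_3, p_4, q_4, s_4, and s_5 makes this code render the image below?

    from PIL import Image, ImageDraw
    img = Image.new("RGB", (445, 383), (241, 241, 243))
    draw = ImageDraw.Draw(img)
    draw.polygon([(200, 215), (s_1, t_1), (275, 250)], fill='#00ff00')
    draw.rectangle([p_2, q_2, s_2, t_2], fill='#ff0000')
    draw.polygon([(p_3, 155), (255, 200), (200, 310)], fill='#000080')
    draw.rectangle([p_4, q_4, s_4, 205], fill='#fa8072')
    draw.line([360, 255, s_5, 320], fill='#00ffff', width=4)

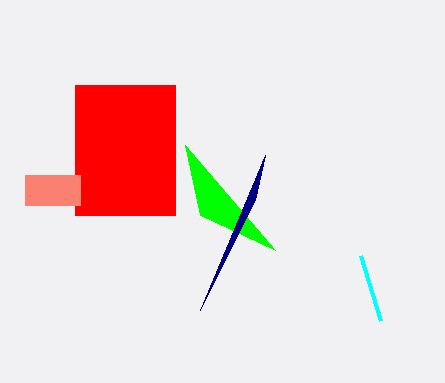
s_1 = 185
t_1 = 145
p_2 = 75
q_2 = 85
s_2 = 175
t_2 = 215
p_3 = 265
p_4 = 25
q_4 = 175
s_4 = 80
s_5 = 380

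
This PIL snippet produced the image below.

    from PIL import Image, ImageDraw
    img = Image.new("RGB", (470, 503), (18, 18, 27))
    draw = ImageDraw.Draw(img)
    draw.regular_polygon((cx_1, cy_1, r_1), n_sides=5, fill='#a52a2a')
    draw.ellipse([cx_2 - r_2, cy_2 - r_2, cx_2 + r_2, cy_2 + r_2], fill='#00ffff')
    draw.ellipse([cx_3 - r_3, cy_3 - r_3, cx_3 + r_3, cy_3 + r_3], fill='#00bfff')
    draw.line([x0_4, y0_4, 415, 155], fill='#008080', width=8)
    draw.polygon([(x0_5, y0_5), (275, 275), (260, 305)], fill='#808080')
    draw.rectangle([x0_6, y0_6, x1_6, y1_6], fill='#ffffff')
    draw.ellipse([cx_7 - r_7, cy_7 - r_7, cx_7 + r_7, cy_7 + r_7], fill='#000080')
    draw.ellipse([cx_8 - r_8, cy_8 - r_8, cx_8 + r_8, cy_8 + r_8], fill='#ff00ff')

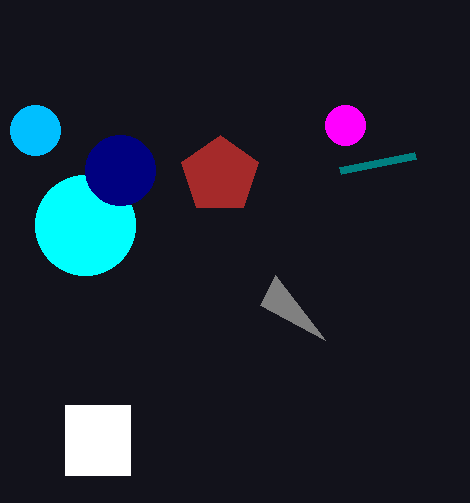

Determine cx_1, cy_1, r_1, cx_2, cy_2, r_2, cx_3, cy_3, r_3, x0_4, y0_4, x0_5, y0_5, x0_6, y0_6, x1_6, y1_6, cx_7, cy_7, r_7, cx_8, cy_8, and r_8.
cx_1 = 220
cy_1 = 175
r_1 = 40
cx_2 = 85
cy_2 = 225
r_2 = 50
cx_3 = 35
cy_3 = 130
r_3 = 25
x0_4 = 340
y0_4 = 170
x0_5 = 325
y0_5 = 340
x0_6 = 65
y0_6 = 405
x1_6 = 130
y1_6 = 475
cx_7 = 120
cy_7 = 170
r_7 = 35
cx_8 = 345
cy_8 = 125
r_8 = 20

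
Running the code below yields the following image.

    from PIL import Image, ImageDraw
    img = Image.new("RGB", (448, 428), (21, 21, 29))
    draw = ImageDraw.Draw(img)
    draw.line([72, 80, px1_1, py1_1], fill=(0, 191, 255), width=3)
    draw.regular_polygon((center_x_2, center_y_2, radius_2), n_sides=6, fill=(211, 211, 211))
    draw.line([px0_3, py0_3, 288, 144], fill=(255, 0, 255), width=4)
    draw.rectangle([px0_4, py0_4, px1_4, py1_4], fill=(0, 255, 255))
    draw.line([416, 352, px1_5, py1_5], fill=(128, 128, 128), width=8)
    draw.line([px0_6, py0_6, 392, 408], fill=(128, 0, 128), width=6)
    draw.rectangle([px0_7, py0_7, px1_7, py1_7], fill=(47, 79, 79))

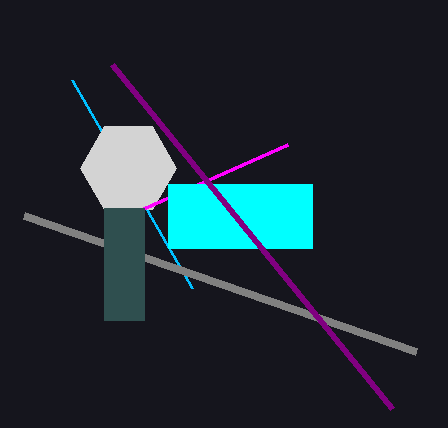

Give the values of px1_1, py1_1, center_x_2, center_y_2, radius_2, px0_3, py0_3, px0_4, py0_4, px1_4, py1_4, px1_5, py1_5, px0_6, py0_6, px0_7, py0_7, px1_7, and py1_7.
px1_1 = 192; py1_1 = 288; center_x_2 = 128; center_y_2 = 168; radius_2 = 48; px0_3 = 144; py0_3 = 208; px0_4 = 168; py0_4 = 184; px1_4 = 312; py1_4 = 248; px1_5 = 24; py1_5 = 216; px0_6 = 112; py0_6 = 64; px0_7 = 104; py0_7 = 208; px1_7 = 144; py1_7 = 320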